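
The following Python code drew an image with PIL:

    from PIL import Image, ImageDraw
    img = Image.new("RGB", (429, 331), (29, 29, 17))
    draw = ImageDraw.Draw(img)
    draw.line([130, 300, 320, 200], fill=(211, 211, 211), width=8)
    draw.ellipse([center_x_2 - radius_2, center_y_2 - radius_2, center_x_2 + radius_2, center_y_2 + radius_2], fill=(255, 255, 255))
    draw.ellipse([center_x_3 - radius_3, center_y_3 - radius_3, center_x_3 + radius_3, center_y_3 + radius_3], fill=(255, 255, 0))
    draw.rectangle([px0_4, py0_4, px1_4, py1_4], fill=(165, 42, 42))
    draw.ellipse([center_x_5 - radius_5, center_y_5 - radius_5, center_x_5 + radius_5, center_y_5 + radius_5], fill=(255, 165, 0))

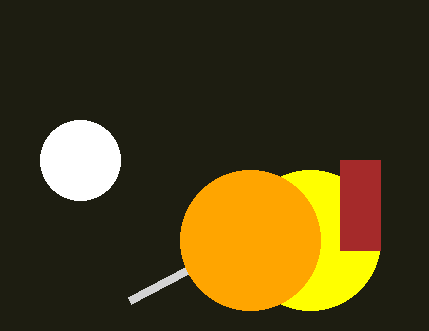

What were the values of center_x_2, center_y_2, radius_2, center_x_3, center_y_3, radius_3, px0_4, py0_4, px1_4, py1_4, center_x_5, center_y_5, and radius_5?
center_x_2 = 80, center_y_2 = 160, radius_2 = 40, center_x_3 = 310, center_y_3 = 240, radius_3 = 70, px0_4 = 340, py0_4 = 160, px1_4 = 380, py1_4 = 250, center_x_5 = 250, center_y_5 = 240, radius_5 = 70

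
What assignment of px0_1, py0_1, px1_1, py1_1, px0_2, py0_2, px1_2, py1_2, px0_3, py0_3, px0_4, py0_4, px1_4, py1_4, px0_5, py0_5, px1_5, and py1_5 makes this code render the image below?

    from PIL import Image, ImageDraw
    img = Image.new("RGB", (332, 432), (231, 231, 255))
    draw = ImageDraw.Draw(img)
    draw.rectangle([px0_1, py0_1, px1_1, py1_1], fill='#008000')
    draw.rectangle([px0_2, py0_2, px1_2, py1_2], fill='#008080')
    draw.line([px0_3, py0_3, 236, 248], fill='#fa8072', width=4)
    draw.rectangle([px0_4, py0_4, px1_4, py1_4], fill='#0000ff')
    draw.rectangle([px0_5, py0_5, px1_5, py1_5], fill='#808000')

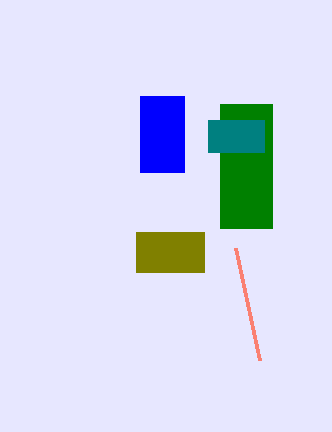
px0_1 = 220; py0_1 = 104; px1_1 = 272; py1_1 = 228; px0_2 = 208; py0_2 = 120; px1_2 = 264; py1_2 = 152; px0_3 = 260; py0_3 = 360; px0_4 = 140; py0_4 = 96; px1_4 = 184; py1_4 = 172; px0_5 = 136; py0_5 = 232; px1_5 = 204; py1_5 = 272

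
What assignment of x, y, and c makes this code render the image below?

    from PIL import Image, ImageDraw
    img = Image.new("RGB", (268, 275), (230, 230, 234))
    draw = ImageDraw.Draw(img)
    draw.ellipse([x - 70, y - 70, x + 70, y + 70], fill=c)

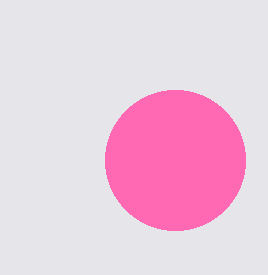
x = 175
y = 160
c = 'hotpink'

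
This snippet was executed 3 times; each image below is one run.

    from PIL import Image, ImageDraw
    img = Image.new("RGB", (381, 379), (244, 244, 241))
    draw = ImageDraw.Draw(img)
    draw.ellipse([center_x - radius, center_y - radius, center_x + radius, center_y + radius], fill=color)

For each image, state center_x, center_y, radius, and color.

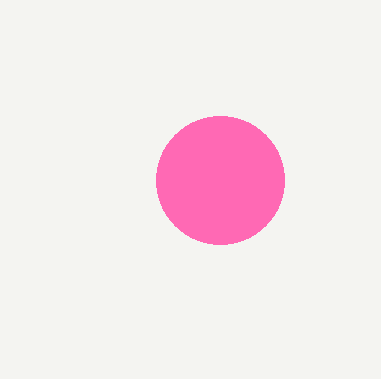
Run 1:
center_x = 220, center_y = 180, radius = 64, color = 'hotpink'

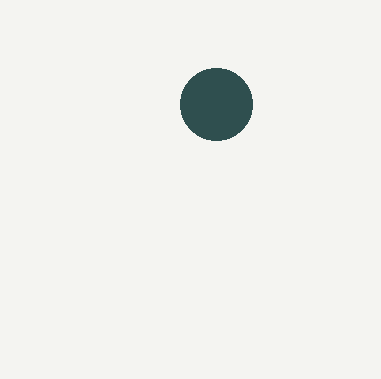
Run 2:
center_x = 216; center_y = 104; radius = 36; color = 'darkslategray'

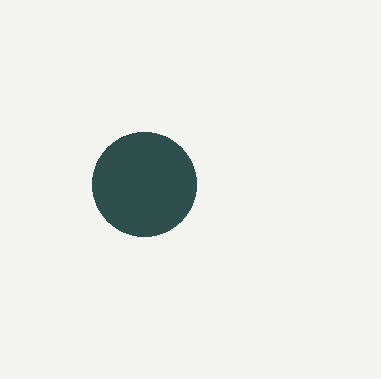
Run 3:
center_x = 144; center_y = 184; radius = 52; color = 'darkslategray'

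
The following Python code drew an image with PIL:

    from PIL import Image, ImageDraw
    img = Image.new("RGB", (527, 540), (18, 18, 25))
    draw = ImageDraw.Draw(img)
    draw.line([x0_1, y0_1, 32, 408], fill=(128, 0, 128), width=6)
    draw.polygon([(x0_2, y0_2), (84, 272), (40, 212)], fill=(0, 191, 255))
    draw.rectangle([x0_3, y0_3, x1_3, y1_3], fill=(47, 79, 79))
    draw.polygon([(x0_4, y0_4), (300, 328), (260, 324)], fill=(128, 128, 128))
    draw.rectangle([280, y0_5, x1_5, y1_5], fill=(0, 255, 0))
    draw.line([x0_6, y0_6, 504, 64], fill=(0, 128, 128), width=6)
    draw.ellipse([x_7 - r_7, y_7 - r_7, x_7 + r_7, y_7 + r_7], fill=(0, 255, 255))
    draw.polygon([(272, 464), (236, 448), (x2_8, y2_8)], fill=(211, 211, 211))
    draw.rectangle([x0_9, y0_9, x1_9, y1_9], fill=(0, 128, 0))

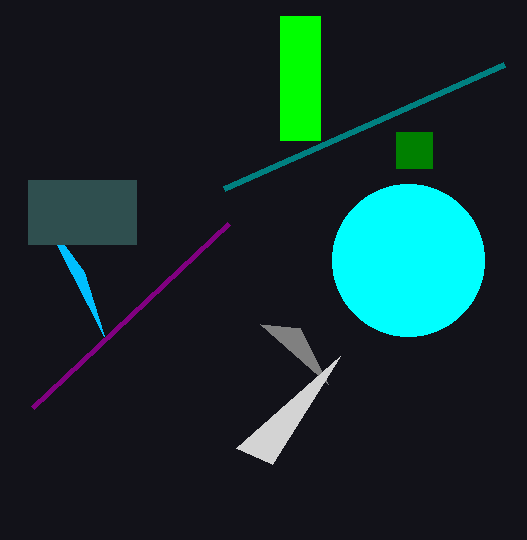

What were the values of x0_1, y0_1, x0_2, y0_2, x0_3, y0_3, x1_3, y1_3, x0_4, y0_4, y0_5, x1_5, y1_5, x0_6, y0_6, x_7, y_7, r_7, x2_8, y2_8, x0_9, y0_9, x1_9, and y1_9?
x0_1 = 228; y0_1 = 224; x0_2 = 104; y0_2 = 336; x0_3 = 28; y0_3 = 180; x1_3 = 136; y1_3 = 244; x0_4 = 328; y0_4 = 384; y0_5 = 16; x1_5 = 320; y1_5 = 140; x0_6 = 224; y0_6 = 188; x_7 = 408; y_7 = 260; r_7 = 76; x2_8 = 340; y2_8 = 356; x0_9 = 396; y0_9 = 132; x1_9 = 432; y1_9 = 168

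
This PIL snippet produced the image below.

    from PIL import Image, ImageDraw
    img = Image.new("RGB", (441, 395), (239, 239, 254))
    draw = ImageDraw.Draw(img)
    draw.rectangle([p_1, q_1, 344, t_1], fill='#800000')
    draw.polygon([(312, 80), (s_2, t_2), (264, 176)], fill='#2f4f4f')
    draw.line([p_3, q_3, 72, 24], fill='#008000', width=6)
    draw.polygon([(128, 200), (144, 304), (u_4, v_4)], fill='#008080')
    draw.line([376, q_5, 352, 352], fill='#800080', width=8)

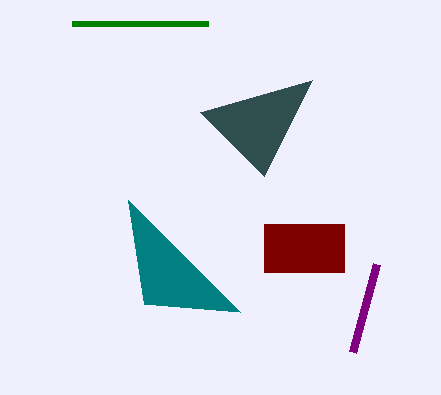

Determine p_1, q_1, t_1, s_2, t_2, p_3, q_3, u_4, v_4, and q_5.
p_1 = 264, q_1 = 224, t_1 = 272, s_2 = 200, t_2 = 112, p_3 = 208, q_3 = 24, u_4 = 240, v_4 = 312, q_5 = 264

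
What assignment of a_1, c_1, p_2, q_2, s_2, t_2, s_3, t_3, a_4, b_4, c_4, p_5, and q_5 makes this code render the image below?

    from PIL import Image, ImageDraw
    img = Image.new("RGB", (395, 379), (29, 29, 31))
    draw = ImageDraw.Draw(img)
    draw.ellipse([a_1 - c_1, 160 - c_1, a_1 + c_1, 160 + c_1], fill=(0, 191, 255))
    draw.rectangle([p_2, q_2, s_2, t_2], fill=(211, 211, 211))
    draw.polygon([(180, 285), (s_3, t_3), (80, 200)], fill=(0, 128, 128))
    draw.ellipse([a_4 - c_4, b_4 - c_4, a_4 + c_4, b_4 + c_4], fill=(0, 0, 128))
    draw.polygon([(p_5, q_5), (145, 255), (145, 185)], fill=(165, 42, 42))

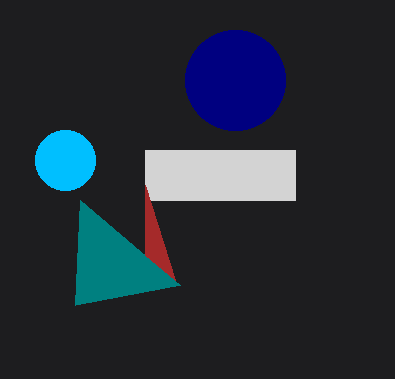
a_1 = 65, c_1 = 30, p_2 = 145, q_2 = 150, s_2 = 295, t_2 = 200, s_3 = 75, t_3 = 305, a_4 = 235, b_4 = 80, c_4 = 50, p_5 = 175, q_5 = 280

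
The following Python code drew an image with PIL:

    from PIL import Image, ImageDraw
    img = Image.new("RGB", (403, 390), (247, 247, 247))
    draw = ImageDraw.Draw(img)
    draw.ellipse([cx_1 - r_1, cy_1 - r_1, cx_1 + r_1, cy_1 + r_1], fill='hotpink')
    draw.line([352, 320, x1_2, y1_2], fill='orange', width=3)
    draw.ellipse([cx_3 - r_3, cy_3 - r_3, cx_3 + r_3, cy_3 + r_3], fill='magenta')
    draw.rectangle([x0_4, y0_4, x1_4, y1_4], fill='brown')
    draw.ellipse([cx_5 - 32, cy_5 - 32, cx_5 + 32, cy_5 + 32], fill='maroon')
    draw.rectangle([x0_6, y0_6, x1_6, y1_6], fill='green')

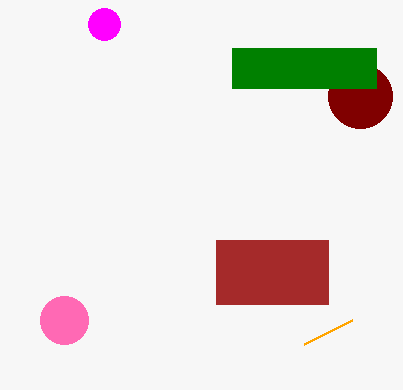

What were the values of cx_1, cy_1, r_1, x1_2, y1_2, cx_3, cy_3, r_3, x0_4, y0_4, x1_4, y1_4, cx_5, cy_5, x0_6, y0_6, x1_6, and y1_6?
cx_1 = 64; cy_1 = 320; r_1 = 24; x1_2 = 304; y1_2 = 344; cx_3 = 104; cy_3 = 24; r_3 = 16; x0_4 = 216; y0_4 = 240; x1_4 = 328; y1_4 = 304; cx_5 = 360; cy_5 = 96; x0_6 = 232; y0_6 = 48; x1_6 = 376; y1_6 = 88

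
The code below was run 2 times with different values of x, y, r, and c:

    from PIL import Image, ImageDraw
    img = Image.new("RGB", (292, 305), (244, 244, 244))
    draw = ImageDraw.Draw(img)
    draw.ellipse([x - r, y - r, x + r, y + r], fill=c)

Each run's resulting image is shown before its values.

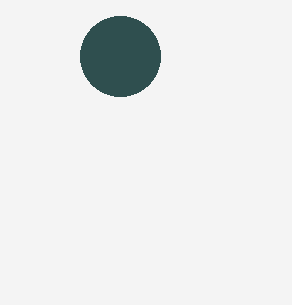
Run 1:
x = 120
y = 56
r = 40
c = 'darkslategray'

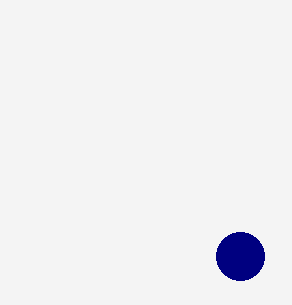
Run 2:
x = 240
y = 256
r = 24
c = 'navy'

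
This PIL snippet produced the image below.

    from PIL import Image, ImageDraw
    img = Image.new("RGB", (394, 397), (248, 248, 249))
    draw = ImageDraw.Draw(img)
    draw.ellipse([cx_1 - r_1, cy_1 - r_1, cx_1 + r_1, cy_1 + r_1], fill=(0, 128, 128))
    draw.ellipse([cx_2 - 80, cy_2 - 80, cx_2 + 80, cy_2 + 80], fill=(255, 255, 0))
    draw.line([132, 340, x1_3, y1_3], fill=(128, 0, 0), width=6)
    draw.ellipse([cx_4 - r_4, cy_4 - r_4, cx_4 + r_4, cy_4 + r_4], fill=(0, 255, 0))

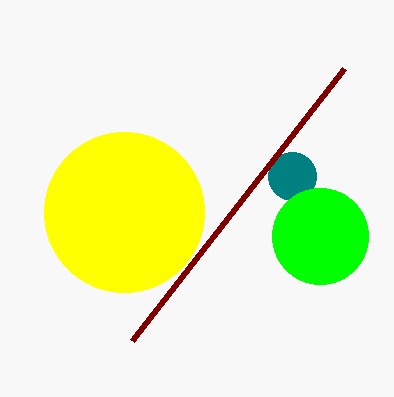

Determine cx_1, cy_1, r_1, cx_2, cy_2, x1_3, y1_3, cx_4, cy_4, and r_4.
cx_1 = 292
cy_1 = 176
r_1 = 24
cx_2 = 124
cy_2 = 212
x1_3 = 344
y1_3 = 68
cx_4 = 320
cy_4 = 236
r_4 = 48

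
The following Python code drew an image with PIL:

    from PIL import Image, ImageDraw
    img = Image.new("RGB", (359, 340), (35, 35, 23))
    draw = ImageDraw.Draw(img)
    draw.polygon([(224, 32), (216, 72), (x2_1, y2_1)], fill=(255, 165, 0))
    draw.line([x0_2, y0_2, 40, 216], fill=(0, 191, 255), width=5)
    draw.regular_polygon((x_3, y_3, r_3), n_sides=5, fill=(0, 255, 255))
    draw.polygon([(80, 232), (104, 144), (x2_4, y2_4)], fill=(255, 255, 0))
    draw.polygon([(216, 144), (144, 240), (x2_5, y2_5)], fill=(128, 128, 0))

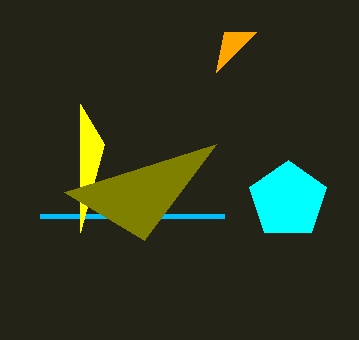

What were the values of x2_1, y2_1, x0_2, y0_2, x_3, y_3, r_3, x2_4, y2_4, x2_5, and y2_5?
x2_1 = 256
y2_1 = 32
x0_2 = 224
y0_2 = 216
x_3 = 288
y_3 = 200
r_3 = 40
x2_4 = 80
y2_4 = 104
x2_5 = 64
y2_5 = 192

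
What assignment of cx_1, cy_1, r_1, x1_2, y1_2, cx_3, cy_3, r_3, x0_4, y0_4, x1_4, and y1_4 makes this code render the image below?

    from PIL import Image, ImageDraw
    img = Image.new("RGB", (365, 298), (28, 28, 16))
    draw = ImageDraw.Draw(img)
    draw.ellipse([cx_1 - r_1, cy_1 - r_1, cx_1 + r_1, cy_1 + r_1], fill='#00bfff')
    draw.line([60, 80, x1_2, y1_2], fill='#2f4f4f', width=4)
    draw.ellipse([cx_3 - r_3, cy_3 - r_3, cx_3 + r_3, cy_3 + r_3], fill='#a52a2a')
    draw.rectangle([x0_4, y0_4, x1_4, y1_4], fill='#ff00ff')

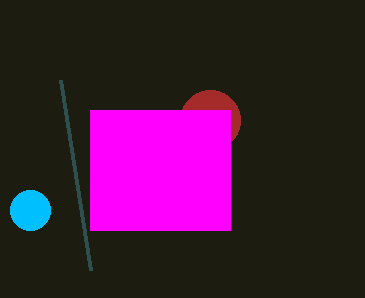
cx_1 = 30
cy_1 = 210
r_1 = 20
x1_2 = 90
y1_2 = 270
cx_3 = 210
cy_3 = 120
r_3 = 30
x0_4 = 90
y0_4 = 110
x1_4 = 230
y1_4 = 230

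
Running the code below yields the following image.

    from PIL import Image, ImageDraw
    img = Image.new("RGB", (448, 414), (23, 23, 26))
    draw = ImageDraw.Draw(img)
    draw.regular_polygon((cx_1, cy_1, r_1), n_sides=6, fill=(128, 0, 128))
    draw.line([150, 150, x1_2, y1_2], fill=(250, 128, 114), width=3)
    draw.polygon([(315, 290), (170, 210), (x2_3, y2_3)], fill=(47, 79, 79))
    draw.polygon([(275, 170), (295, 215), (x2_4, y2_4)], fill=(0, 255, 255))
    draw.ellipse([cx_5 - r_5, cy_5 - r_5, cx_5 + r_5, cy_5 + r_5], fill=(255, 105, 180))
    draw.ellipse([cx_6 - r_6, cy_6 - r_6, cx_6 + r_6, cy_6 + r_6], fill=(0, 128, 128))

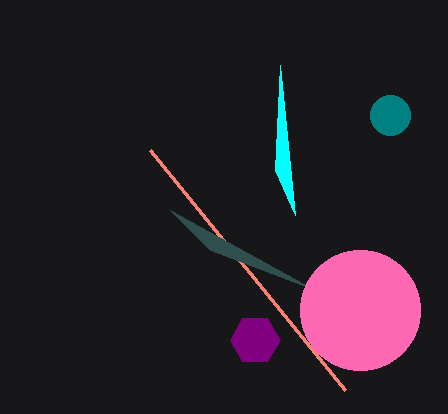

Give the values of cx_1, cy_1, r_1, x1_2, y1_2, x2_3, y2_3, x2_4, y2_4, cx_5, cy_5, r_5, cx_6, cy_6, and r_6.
cx_1 = 255
cy_1 = 340
r_1 = 25
x1_2 = 345
y1_2 = 390
x2_3 = 210
y2_3 = 250
x2_4 = 280
y2_4 = 65
cx_5 = 360
cy_5 = 310
r_5 = 60
cx_6 = 390
cy_6 = 115
r_6 = 20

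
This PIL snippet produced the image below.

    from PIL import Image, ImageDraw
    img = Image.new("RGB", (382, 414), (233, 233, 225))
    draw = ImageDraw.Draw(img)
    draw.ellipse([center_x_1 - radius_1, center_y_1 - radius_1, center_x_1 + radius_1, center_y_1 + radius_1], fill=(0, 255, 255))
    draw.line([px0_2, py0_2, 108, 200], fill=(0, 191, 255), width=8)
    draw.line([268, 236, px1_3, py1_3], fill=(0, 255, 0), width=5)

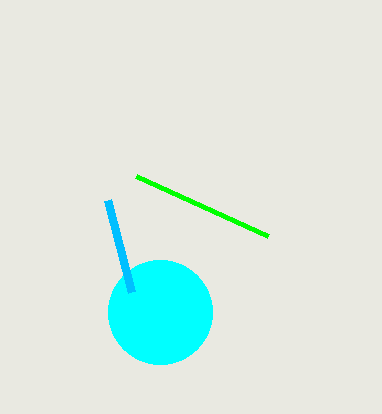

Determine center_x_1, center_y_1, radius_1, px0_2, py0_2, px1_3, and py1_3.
center_x_1 = 160
center_y_1 = 312
radius_1 = 52
px0_2 = 132
py0_2 = 292
px1_3 = 136
py1_3 = 176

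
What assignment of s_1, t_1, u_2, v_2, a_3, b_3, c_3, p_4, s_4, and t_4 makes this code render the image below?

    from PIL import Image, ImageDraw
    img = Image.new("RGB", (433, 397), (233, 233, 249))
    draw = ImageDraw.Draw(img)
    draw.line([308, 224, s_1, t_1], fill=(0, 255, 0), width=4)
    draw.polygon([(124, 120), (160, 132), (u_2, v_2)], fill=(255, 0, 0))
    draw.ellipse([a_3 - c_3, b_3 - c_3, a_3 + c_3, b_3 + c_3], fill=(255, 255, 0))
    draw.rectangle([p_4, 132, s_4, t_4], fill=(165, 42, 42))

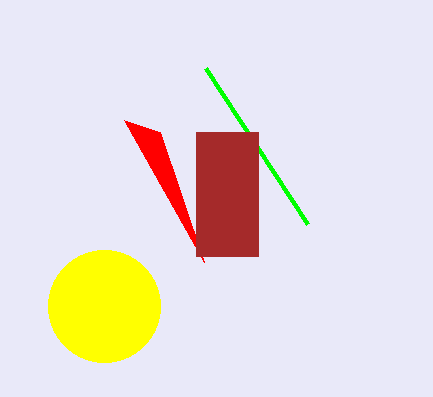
s_1 = 206; t_1 = 68; u_2 = 204; v_2 = 262; a_3 = 104; b_3 = 306; c_3 = 56; p_4 = 196; s_4 = 258; t_4 = 256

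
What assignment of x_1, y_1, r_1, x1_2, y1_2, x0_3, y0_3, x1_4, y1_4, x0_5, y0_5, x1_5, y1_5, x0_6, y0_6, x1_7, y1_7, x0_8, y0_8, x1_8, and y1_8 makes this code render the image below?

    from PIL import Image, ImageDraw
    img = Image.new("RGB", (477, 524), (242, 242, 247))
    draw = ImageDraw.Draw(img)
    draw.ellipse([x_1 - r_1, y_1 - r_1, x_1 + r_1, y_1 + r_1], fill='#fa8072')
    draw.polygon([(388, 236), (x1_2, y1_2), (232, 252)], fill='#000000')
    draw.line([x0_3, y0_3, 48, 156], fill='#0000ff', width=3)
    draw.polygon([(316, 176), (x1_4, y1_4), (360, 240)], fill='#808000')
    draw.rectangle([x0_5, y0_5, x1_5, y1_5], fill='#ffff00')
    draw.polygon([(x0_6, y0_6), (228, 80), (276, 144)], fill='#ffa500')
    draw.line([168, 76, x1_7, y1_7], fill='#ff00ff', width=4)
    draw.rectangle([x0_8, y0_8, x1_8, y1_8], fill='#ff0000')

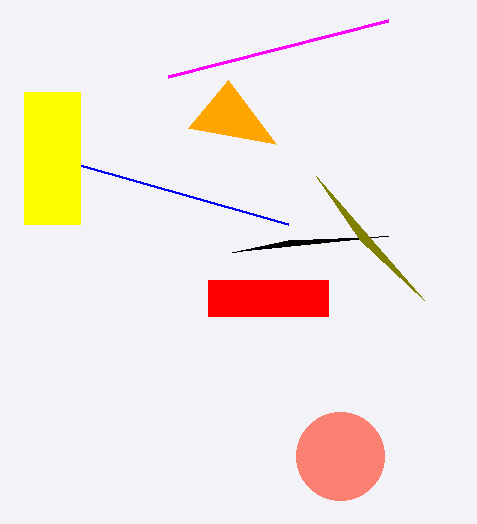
x_1 = 340; y_1 = 456; r_1 = 44; x1_2 = 288; y1_2 = 240; x0_3 = 288; y0_3 = 224; x1_4 = 424; y1_4 = 300; x0_5 = 24; y0_5 = 92; x1_5 = 80; y1_5 = 224; x0_6 = 188; y0_6 = 128; x1_7 = 388; y1_7 = 20; x0_8 = 208; y0_8 = 280; x1_8 = 328; y1_8 = 316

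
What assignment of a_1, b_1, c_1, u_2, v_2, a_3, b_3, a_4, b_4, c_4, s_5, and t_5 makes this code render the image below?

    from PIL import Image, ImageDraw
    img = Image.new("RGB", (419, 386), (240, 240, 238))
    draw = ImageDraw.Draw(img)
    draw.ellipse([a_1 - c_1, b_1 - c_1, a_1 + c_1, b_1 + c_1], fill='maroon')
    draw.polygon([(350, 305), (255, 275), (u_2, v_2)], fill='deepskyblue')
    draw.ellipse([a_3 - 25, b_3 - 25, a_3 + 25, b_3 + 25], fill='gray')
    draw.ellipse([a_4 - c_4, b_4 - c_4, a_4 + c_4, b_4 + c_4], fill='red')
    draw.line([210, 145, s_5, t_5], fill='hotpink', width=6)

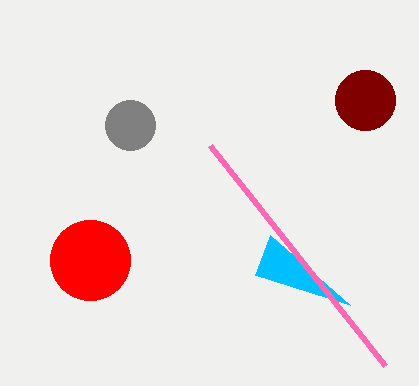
a_1 = 365
b_1 = 100
c_1 = 30
u_2 = 270
v_2 = 235
a_3 = 130
b_3 = 125
a_4 = 90
b_4 = 260
c_4 = 40
s_5 = 385
t_5 = 365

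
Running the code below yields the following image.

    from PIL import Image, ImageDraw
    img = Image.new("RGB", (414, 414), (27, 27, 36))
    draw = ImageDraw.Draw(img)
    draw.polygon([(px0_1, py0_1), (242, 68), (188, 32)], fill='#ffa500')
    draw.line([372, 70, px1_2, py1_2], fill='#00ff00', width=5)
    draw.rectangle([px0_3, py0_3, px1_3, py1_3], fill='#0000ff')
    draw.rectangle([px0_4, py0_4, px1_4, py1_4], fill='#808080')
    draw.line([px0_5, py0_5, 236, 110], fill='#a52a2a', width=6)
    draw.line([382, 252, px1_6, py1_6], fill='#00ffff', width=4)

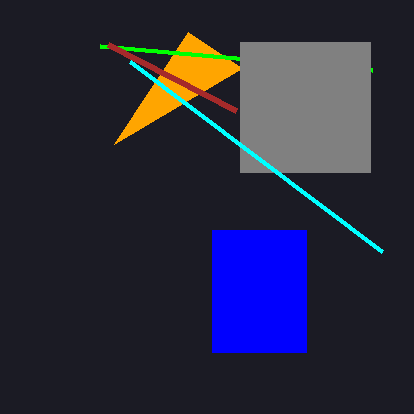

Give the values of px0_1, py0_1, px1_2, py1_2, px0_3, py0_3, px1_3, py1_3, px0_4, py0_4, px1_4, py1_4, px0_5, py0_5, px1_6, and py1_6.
px0_1 = 114
py0_1 = 144
px1_2 = 100
py1_2 = 46
px0_3 = 212
py0_3 = 230
px1_3 = 306
py1_3 = 352
px0_4 = 240
py0_4 = 42
px1_4 = 370
py1_4 = 172
px0_5 = 108
py0_5 = 44
px1_6 = 130
py1_6 = 62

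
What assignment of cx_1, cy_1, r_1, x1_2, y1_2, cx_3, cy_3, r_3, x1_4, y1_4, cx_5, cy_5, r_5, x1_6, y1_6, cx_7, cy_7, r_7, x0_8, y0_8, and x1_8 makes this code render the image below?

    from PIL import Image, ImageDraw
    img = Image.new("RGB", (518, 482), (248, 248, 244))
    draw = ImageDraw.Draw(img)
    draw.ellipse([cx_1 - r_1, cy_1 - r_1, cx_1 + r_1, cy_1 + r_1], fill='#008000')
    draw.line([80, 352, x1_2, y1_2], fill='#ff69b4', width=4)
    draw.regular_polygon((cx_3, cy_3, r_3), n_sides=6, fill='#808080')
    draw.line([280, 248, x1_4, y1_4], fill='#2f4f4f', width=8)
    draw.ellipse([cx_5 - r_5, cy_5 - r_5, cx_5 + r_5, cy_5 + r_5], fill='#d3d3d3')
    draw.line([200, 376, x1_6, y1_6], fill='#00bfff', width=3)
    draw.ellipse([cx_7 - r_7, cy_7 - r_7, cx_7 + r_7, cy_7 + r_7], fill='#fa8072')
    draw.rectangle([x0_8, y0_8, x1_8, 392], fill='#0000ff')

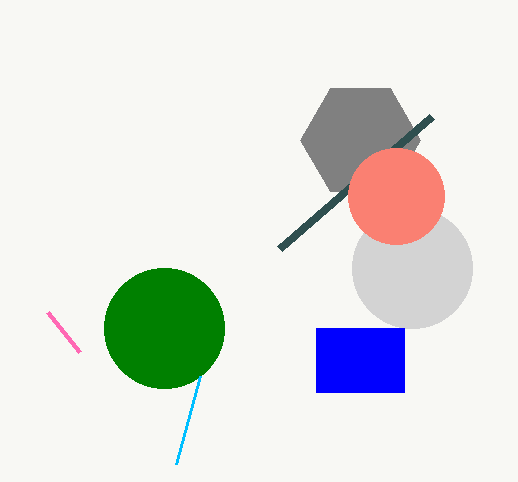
cx_1 = 164
cy_1 = 328
r_1 = 60
x1_2 = 48
y1_2 = 312
cx_3 = 360
cy_3 = 140
r_3 = 60
x1_4 = 432
y1_4 = 116
cx_5 = 412
cy_5 = 268
r_5 = 60
x1_6 = 176
y1_6 = 464
cx_7 = 396
cy_7 = 196
r_7 = 48
x0_8 = 316
y0_8 = 328
x1_8 = 404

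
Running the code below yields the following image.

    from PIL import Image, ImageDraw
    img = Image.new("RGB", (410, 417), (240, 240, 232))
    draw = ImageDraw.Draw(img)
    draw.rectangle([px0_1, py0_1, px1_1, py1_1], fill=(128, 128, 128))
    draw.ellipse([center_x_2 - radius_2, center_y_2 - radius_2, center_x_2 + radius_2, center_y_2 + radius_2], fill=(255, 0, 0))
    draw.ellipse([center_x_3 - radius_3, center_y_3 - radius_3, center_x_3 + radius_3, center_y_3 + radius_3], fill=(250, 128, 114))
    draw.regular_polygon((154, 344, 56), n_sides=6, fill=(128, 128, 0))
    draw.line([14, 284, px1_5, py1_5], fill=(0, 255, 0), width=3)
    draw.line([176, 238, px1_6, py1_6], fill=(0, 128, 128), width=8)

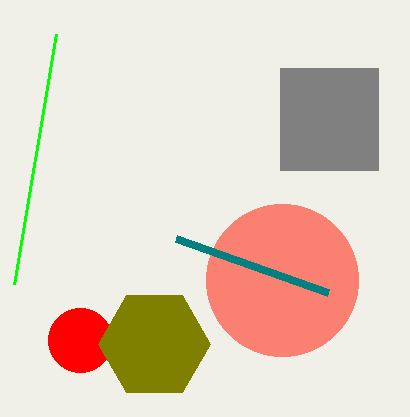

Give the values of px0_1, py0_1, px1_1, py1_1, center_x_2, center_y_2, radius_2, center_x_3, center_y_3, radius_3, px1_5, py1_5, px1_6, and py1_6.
px0_1 = 280; py0_1 = 68; px1_1 = 378; py1_1 = 170; center_x_2 = 80; center_y_2 = 340; radius_2 = 32; center_x_3 = 282; center_y_3 = 280; radius_3 = 76; px1_5 = 56; py1_5 = 34; px1_6 = 328; py1_6 = 292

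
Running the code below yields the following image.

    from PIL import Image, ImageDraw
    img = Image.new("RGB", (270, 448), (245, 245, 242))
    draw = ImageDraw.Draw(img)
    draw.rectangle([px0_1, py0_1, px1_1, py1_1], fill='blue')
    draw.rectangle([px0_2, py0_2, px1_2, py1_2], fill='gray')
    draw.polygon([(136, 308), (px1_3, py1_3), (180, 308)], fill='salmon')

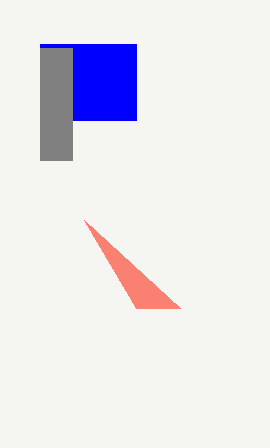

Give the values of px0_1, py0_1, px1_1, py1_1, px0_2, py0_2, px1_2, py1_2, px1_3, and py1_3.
px0_1 = 40
py0_1 = 44
px1_1 = 136
py1_1 = 120
px0_2 = 40
py0_2 = 48
px1_2 = 72
py1_2 = 160
px1_3 = 84
py1_3 = 220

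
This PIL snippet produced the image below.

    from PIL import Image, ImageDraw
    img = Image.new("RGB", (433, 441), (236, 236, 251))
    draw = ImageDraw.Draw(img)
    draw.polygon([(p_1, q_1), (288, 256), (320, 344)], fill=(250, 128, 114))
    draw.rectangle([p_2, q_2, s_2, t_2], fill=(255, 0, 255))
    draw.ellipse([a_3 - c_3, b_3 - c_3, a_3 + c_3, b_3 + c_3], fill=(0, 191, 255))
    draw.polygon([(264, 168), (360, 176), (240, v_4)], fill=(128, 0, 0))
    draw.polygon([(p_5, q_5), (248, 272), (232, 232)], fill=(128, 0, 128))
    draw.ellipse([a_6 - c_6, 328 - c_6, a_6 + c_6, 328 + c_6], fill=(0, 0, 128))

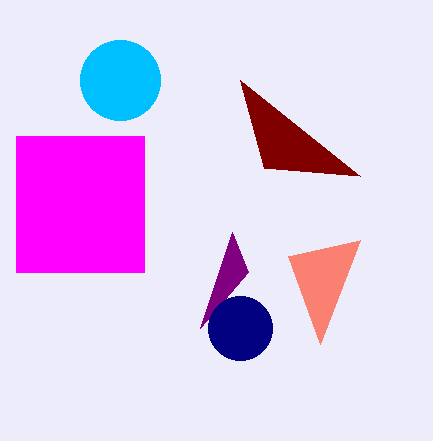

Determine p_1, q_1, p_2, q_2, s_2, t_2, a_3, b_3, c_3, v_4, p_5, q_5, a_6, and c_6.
p_1 = 360, q_1 = 240, p_2 = 16, q_2 = 136, s_2 = 144, t_2 = 272, a_3 = 120, b_3 = 80, c_3 = 40, v_4 = 80, p_5 = 200, q_5 = 328, a_6 = 240, c_6 = 32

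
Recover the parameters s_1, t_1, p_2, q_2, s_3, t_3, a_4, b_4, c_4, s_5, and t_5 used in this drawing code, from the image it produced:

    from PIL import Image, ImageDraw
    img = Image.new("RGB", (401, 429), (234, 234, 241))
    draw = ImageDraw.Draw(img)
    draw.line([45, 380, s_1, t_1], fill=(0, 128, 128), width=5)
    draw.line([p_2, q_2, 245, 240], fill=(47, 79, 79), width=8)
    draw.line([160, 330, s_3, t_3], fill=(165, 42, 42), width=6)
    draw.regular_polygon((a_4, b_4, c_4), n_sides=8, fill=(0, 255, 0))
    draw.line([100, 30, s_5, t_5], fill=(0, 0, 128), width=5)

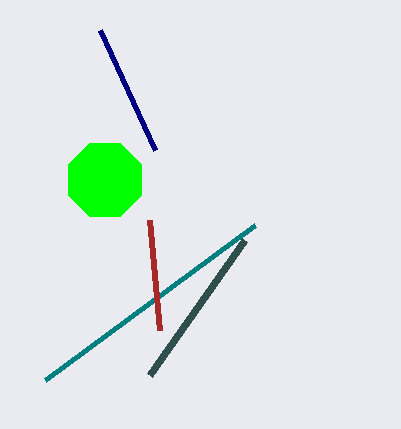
s_1 = 255; t_1 = 225; p_2 = 150; q_2 = 375; s_3 = 150; t_3 = 220; a_4 = 105; b_4 = 180; c_4 = 40; s_5 = 155; t_5 = 150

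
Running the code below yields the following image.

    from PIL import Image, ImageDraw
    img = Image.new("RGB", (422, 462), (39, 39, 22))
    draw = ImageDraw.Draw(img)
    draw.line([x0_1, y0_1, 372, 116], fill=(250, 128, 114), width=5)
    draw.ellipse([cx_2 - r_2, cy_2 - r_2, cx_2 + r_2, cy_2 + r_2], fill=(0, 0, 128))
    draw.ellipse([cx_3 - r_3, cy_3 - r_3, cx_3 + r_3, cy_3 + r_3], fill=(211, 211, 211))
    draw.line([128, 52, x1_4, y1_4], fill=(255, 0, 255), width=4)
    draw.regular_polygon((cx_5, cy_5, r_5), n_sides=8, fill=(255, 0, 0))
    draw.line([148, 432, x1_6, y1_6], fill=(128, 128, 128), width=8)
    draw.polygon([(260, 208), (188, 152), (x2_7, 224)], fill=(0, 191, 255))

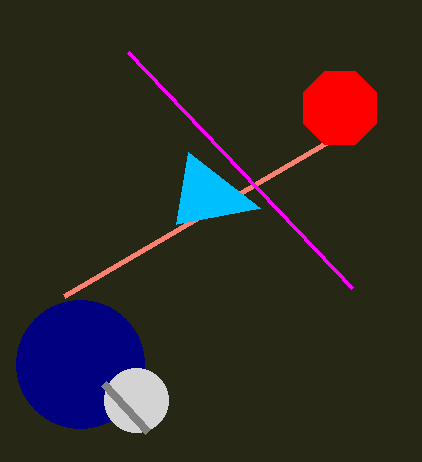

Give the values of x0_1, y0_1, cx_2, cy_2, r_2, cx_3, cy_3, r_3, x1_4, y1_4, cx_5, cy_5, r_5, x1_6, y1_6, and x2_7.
x0_1 = 64; y0_1 = 296; cx_2 = 80; cy_2 = 364; r_2 = 64; cx_3 = 136; cy_3 = 400; r_3 = 32; x1_4 = 352; y1_4 = 288; cx_5 = 340; cy_5 = 108; r_5 = 40; x1_6 = 104; y1_6 = 384; x2_7 = 176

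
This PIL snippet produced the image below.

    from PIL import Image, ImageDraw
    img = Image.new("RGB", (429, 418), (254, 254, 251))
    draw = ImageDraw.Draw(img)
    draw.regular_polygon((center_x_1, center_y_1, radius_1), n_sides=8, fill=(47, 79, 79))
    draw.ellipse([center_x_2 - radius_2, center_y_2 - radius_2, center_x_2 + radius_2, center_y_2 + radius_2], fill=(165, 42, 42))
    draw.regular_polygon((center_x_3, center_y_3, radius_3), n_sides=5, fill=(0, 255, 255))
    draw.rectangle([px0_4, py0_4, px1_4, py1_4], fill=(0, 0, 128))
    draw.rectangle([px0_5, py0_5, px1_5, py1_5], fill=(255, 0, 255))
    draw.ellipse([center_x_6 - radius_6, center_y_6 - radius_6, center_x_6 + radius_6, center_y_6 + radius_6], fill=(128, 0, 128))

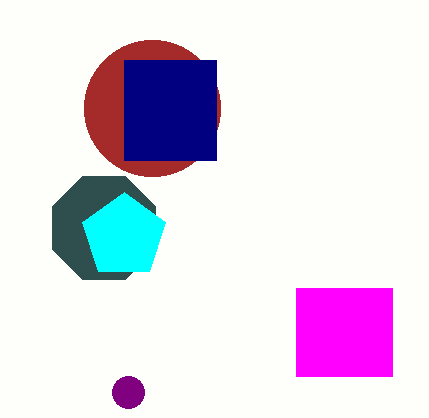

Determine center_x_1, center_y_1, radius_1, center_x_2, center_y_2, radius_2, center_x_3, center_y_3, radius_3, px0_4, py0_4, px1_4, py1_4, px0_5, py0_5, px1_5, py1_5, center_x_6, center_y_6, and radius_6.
center_x_1 = 104; center_y_1 = 228; radius_1 = 56; center_x_2 = 152; center_y_2 = 108; radius_2 = 68; center_x_3 = 124; center_y_3 = 236; radius_3 = 44; px0_4 = 124; py0_4 = 60; px1_4 = 216; py1_4 = 160; px0_5 = 296; py0_5 = 288; px1_5 = 392; py1_5 = 376; center_x_6 = 128; center_y_6 = 392; radius_6 = 16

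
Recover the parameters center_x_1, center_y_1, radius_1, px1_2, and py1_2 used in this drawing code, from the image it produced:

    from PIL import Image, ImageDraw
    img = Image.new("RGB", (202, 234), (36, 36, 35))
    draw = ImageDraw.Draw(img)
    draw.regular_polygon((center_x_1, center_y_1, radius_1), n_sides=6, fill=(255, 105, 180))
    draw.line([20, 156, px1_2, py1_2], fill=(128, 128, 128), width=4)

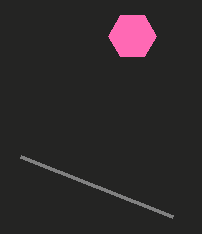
center_x_1 = 132; center_y_1 = 36; radius_1 = 24; px1_2 = 172; py1_2 = 216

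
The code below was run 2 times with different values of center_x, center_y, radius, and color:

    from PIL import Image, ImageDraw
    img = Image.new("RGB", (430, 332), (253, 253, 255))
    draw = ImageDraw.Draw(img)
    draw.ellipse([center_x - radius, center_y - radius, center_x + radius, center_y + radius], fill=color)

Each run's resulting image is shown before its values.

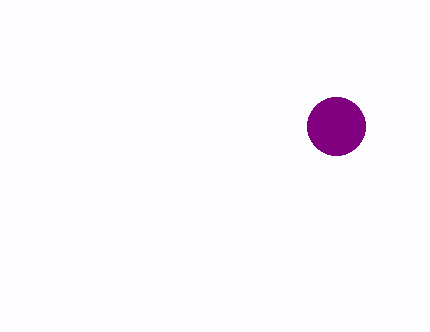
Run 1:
center_x = 336, center_y = 126, radius = 29, color = 'purple'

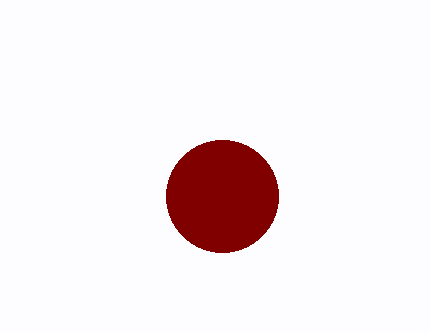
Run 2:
center_x = 222
center_y = 196
radius = 56
color = 'maroon'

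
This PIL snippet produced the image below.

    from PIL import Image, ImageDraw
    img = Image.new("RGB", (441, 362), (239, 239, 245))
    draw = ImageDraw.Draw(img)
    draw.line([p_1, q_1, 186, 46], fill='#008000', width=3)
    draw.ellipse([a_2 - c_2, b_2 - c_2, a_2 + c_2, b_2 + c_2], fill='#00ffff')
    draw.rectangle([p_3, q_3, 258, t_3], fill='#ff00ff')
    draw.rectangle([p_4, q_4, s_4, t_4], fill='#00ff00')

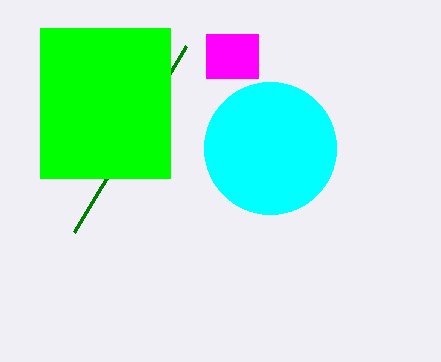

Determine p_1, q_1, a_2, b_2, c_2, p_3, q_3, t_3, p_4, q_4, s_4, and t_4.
p_1 = 74, q_1 = 232, a_2 = 270, b_2 = 148, c_2 = 66, p_3 = 206, q_3 = 34, t_3 = 78, p_4 = 40, q_4 = 28, s_4 = 170, t_4 = 178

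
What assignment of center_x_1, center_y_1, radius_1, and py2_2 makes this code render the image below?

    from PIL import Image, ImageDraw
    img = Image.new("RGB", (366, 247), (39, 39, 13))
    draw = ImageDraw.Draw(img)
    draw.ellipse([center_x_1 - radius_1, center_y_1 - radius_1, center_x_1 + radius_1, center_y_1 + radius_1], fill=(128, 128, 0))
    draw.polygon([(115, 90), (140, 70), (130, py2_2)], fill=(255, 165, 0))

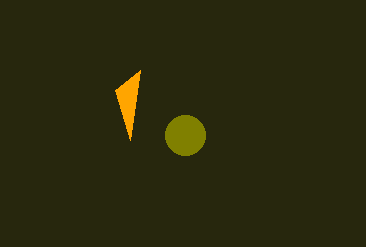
center_x_1 = 185; center_y_1 = 135; radius_1 = 20; py2_2 = 140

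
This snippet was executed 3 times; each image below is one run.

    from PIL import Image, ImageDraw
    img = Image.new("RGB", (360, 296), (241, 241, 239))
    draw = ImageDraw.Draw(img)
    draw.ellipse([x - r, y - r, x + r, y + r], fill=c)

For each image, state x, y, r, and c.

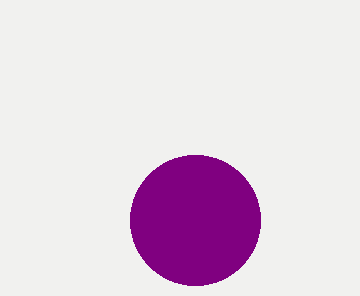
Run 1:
x = 195
y = 220
r = 65
c = 'purple'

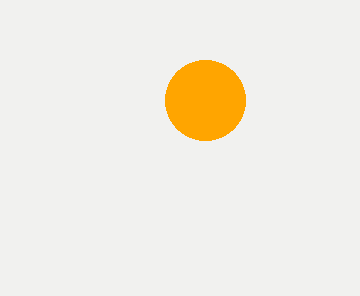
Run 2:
x = 205; y = 100; r = 40; c = 'orange'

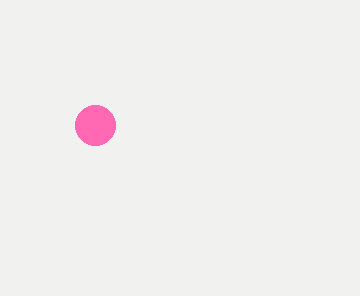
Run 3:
x = 95, y = 125, r = 20, c = 'hotpink'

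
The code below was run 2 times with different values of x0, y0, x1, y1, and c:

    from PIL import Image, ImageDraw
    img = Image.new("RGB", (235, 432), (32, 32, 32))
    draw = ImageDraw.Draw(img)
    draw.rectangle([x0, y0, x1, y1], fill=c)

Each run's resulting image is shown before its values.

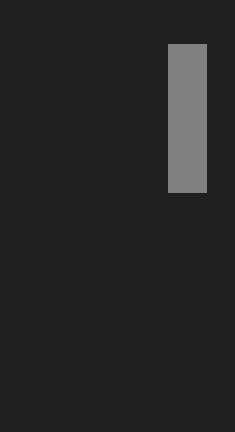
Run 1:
x0 = 168, y0 = 44, x1 = 206, y1 = 192, c = 'gray'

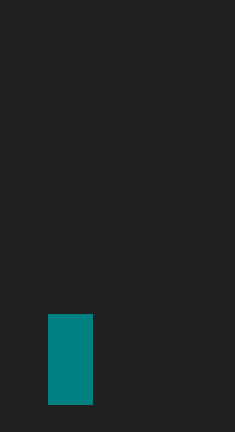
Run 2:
x0 = 48; y0 = 314; x1 = 92; y1 = 404; c = 'teal'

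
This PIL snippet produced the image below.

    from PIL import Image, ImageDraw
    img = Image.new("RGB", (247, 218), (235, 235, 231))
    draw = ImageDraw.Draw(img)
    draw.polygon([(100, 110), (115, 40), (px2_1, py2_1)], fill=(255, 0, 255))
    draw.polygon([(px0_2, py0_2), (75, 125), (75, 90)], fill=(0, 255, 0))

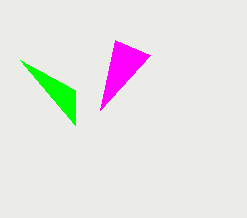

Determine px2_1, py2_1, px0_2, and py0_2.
px2_1 = 150
py2_1 = 55
px0_2 = 20
py0_2 = 60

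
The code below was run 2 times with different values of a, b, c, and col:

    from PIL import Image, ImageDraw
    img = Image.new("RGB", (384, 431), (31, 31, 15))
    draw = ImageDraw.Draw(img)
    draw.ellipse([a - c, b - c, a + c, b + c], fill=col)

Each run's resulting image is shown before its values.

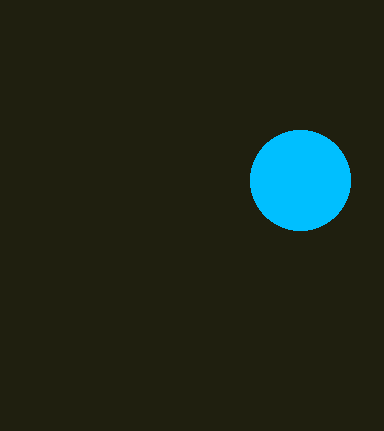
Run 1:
a = 300
b = 180
c = 50
col = 'deepskyblue'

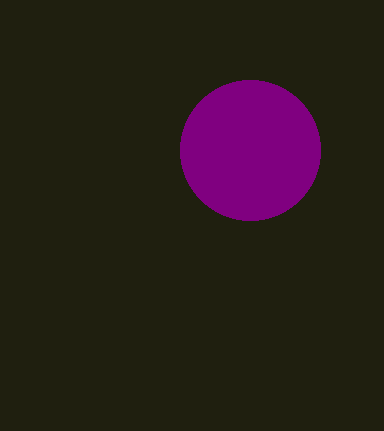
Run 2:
a = 250
b = 150
c = 70
col = 'purple'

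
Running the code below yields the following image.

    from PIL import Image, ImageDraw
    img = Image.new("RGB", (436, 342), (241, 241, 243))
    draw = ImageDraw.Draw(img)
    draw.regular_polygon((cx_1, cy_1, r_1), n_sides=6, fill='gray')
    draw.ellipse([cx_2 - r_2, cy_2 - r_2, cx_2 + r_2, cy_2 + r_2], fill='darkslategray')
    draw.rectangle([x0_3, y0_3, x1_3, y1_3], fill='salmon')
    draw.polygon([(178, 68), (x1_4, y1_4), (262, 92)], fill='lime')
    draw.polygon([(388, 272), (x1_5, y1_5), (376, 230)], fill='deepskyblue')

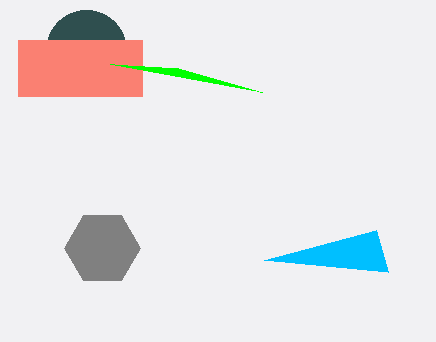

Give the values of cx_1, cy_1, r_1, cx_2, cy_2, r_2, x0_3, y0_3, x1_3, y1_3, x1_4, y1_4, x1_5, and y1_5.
cx_1 = 102, cy_1 = 248, r_1 = 38, cx_2 = 86, cy_2 = 50, r_2 = 40, x0_3 = 18, y0_3 = 40, x1_3 = 142, y1_3 = 96, x1_4 = 110, y1_4 = 64, x1_5 = 264, y1_5 = 260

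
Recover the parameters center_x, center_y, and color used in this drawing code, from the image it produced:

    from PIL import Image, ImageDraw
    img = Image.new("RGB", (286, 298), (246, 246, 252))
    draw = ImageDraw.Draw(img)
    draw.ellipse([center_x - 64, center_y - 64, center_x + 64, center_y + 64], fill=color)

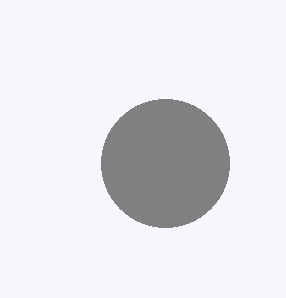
center_x = 165, center_y = 163, color = 'gray'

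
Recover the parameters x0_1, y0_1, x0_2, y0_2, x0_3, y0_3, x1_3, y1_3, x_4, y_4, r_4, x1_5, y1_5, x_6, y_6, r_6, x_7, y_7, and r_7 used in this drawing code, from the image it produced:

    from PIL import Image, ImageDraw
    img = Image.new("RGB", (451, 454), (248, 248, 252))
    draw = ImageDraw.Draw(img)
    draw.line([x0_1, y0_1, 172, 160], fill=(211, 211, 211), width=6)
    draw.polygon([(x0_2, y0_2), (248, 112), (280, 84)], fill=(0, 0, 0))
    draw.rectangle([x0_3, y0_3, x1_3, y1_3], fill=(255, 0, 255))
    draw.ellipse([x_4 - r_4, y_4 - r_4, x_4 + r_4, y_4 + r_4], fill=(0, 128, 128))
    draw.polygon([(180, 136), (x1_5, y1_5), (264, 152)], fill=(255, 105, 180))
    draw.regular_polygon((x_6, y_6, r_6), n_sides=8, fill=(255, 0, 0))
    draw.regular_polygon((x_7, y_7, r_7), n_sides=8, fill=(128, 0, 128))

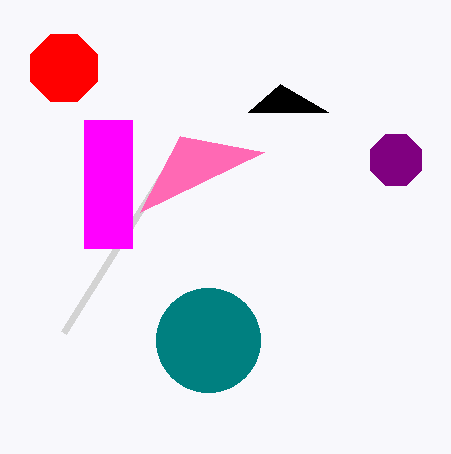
x0_1 = 64; y0_1 = 332; x0_2 = 328; y0_2 = 112; x0_3 = 84; y0_3 = 120; x1_3 = 132; y1_3 = 248; x_4 = 208; y_4 = 340; r_4 = 52; x1_5 = 140; y1_5 = 212; x_6 = 64; y_6 = 68; r_6 = 36; x_7 = 396; y_7 = 160; r_7 = 28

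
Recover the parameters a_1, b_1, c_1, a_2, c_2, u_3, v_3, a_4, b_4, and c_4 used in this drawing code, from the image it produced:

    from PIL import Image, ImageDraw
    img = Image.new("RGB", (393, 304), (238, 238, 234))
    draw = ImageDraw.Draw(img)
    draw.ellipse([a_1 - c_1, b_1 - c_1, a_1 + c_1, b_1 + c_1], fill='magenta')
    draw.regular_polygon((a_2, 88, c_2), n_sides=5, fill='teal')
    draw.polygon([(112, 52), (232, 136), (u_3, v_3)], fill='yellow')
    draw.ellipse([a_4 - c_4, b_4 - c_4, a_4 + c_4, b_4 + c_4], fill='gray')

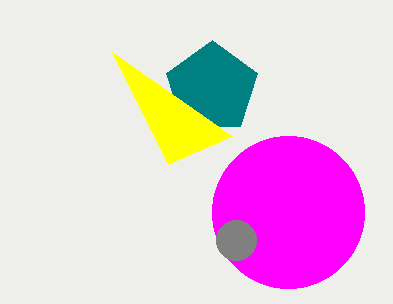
a_1 = 288; b_1 = 212; c_1 = 76; a_2 = 212; c_2 = 48; u_3 = 168; v_3 = 164; a_4 = 236; b_4 = 240; c_4 = 20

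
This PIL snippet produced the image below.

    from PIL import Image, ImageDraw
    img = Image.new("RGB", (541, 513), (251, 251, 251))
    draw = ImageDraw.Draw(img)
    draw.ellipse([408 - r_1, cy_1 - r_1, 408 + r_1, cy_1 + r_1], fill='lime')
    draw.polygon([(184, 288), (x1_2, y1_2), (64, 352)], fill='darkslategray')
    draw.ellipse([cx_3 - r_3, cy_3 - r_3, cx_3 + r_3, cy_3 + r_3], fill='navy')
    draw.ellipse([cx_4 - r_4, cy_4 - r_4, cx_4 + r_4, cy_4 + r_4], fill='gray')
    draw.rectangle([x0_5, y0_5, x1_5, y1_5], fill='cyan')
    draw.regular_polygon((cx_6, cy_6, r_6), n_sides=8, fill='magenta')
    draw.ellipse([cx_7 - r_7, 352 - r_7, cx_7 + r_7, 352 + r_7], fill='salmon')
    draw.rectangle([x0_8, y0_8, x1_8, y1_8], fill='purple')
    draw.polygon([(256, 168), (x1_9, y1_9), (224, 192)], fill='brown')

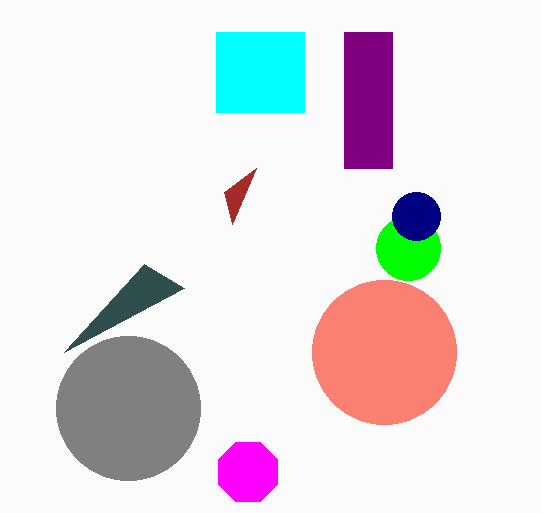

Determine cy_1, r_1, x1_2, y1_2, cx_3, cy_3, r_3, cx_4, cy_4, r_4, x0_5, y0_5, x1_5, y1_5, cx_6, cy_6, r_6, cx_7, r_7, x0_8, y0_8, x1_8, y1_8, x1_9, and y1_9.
cy_1 = 248, r_1 = 32, x1_2 = 144, y1_2 = 264, cx_3 = 416, cy_3 = 216, r_3 = 24, cx_4 = 128, cy_4 = 408, r_4 = 72, x0_5 = 216, y0_5 = 32, x1_5 = 304, y1_5 = 112, cx_6 = 248, cy_6 = 472, r_6 = 32, cx_7 = 384, r_7 = 72, x0_8 = 344, y0_8 = 32, x1_8 = 392, y1_8 = 168, x1_9 = 232, y1_9 = 224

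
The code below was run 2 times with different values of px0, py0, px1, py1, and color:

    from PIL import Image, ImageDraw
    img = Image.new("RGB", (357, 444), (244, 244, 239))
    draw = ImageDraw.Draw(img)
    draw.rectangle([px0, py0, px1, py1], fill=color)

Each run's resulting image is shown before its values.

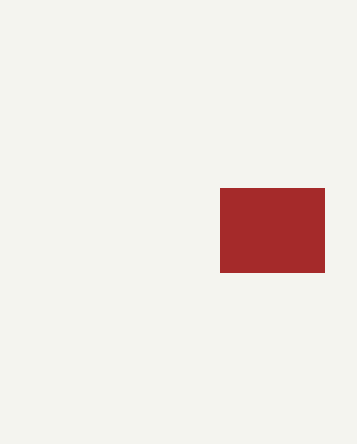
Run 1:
px0 = 220
py0 = 188
px1 = 324
py1 = 272
color = 'brown'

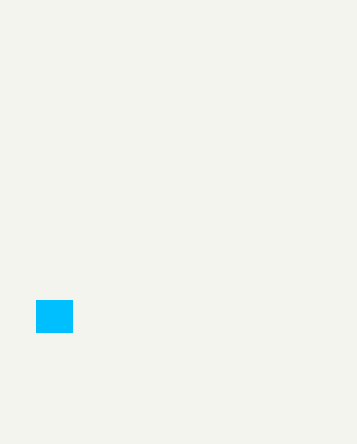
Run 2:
px0 = 36; py0 = 300; px1 = 72; py1 = 332; color = 'deepskyblue'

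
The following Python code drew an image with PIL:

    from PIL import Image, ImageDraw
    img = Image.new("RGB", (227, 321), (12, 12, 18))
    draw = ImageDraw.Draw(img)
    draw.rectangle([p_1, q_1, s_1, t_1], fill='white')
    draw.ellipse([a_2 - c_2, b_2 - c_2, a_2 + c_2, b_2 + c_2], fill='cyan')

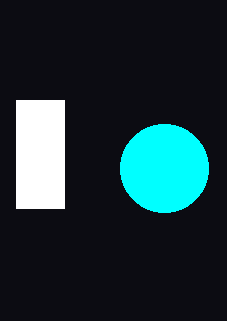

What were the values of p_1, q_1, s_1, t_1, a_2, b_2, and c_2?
p_1 = 16
q_1 = 100
s_1 = 64
t_1 = 208
a_2 = 164
b_2 = 168
c_2 = 44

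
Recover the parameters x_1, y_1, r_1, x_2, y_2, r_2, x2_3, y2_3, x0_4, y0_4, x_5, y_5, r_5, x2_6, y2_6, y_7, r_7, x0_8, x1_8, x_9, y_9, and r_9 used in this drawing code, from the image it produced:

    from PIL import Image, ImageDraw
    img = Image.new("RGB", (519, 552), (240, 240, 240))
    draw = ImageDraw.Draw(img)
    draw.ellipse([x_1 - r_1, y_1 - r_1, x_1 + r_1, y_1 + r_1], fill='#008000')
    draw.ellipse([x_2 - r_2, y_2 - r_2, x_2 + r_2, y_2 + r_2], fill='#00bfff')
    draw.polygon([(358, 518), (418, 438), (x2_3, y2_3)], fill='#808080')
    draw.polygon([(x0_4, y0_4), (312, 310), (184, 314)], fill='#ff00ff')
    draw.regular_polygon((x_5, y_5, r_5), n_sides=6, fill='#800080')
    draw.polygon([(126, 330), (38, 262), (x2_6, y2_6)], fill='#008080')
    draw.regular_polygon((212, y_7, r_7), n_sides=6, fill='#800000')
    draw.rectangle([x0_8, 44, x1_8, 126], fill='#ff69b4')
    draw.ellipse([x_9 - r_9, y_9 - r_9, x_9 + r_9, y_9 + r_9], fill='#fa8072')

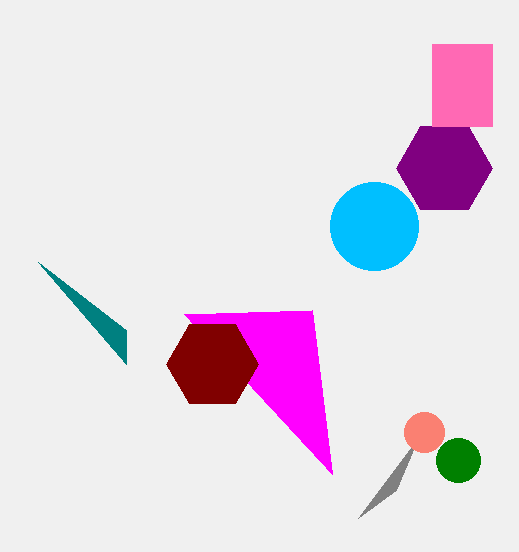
x_1 = 458, y_1 = 460, r_1 = 22, x_2 = 374, y_2 = 226, r_2 = 44, x2_3 = 396, y2_3 = 490, x0_4 = 332, y0_4 = 474, x_5 = 444, y_5 = 168, r_5 = 48, x2_6 = 126, y2_6 = 364, y_7 = 364, r_7 = 46, x0_8 = 432, x1_8 = 492, x_9 = 424, y_9 = 432, r_9 = 20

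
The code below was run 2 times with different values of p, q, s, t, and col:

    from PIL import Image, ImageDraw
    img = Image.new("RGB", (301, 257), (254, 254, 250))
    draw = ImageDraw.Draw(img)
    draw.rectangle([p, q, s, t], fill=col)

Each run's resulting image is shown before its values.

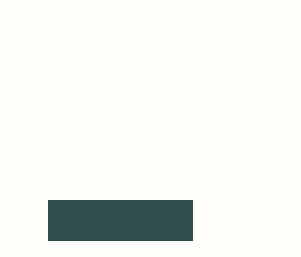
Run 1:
p = 48; q = 200; s = 192; t = 240; col = 'darkslategray'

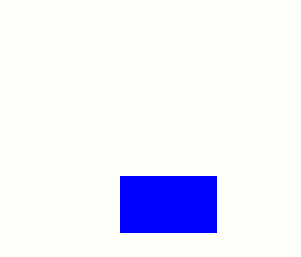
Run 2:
p = 120; q = 176; s = 216; t = 232; col = 'blue'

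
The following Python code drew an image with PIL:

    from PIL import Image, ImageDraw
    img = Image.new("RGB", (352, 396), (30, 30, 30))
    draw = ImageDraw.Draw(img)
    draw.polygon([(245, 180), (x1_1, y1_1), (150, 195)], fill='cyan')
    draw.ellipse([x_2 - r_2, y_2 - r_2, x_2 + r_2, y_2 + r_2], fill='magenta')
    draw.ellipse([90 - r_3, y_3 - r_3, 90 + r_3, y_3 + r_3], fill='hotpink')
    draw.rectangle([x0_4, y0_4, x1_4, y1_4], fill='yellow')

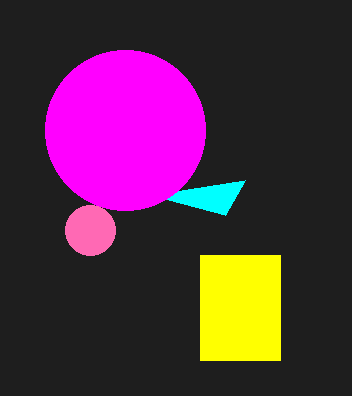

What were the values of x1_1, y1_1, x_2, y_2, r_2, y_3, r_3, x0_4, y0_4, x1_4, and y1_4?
x1_1 = 225
y1_1 = 215
x_2 = 125
y_2 = 130
r_2 = 80
y_3 = 230
r_3 = 25
x0_4 = 200
y0_4 = 255
x1_4 = 280
y1_4 = 360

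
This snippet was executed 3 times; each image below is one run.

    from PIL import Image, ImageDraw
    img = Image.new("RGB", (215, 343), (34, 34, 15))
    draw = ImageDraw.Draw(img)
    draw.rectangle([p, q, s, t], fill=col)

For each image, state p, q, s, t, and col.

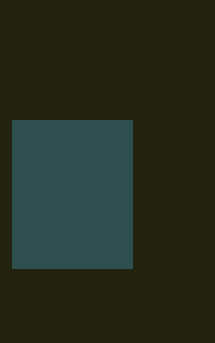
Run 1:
p = 12
q = 120
s = 132
t = 268
col = 'darkslategray'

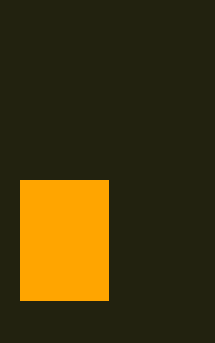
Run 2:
p = 20; q = 180; s = 108; t = 300; col = 'orange'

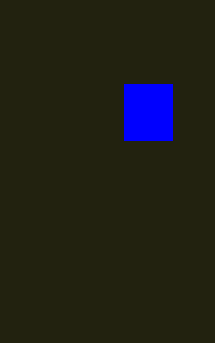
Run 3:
p = 124
q = 84
s = 172
t = 140
col = 'blue'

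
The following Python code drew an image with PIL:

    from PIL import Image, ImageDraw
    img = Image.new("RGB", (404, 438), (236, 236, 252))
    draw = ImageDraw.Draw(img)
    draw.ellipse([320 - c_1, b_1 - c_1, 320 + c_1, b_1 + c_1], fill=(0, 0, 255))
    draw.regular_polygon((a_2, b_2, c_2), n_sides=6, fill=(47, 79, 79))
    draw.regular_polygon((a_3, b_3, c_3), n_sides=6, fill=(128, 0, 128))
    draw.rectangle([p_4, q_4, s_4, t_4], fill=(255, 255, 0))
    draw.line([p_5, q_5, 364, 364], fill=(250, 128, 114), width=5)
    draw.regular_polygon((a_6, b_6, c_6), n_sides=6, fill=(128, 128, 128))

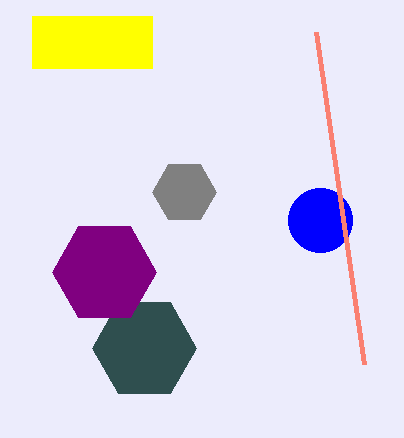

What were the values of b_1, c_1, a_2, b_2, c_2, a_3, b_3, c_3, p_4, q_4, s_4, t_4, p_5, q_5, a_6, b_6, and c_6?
b_1 = 220
c_1 = 32
a_2 = 144
b_2 = 348
c_2 = 52
a_3 = 104
b_3 = 272
c_3 = 52
p_4 = 32
q_4 = 16
s_4 = 152
t_4 = 68
p_5 = 316
q_5 = 32
a_6 = 184
b_6 = 192
c_6 = 32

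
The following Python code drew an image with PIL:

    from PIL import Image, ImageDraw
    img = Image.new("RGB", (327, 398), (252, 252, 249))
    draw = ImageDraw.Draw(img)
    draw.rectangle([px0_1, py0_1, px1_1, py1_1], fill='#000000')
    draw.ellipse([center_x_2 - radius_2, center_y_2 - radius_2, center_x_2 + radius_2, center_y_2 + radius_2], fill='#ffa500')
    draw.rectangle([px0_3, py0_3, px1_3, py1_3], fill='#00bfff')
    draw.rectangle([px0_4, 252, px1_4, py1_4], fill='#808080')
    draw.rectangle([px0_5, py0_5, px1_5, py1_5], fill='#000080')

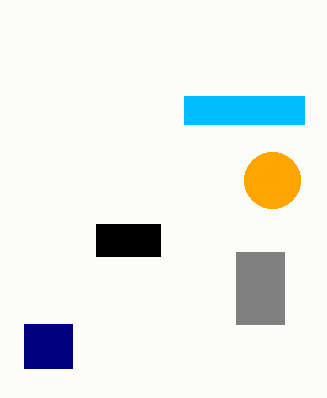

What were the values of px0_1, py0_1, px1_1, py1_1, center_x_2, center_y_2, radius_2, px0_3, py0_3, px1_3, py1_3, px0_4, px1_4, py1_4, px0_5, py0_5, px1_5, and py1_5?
px0_1 = 96; py0_1 = 224; px1_1 = 160; py1_1 = 256; center_x_2 = 272; center_y_2 = 180; radius_2 = 28; px0_3 = 184; py0_3 = 96; px1_3 = 304; py1_3 = 124; px0_4 = 236; px1_4 = 284; py1_4 = 324; px0_5 = 24; py0_5 = 324; px1_5 = 72; py1_5 = 368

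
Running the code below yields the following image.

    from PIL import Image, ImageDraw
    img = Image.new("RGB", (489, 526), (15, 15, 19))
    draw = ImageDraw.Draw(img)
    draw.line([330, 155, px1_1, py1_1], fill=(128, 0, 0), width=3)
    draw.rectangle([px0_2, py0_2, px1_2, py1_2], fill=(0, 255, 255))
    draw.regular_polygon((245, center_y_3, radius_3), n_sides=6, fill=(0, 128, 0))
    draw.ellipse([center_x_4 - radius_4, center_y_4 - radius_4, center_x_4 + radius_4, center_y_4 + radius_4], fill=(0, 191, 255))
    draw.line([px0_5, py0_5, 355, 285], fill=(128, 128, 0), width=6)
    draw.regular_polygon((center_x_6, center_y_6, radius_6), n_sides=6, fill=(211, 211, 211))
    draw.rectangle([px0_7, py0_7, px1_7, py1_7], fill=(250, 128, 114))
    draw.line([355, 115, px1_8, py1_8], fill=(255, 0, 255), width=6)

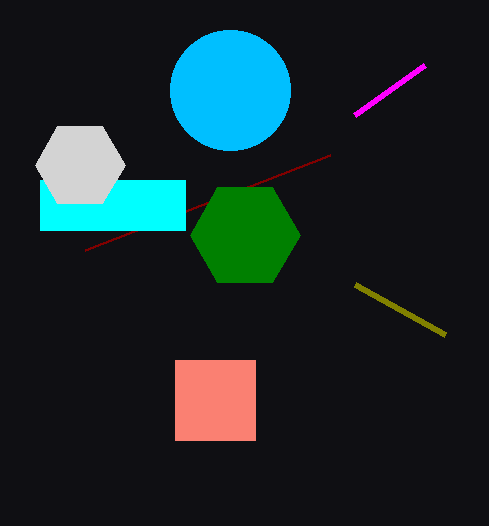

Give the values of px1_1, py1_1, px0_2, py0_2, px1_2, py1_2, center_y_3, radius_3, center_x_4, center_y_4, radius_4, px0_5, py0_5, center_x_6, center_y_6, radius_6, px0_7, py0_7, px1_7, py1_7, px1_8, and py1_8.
px1_1 = 85, py1_1 = 250, px0_2 = 40, py0_2 = 180, px1_2 = 185, py1_2 = 230, center_y_3 = 235, radius_3 = 55, center_x_4 = 230, center_y_4 = 90, radius_4 = 60, px0_5 = 445, py0_5 = 335, center_x_6 = 80, center_y_6 = 165, radius_6 = 45, px0_7 = 175, py0_7 = 360, px1_7 = 255, py1_7 = 440, px1_8 = 425, py1_8 = 65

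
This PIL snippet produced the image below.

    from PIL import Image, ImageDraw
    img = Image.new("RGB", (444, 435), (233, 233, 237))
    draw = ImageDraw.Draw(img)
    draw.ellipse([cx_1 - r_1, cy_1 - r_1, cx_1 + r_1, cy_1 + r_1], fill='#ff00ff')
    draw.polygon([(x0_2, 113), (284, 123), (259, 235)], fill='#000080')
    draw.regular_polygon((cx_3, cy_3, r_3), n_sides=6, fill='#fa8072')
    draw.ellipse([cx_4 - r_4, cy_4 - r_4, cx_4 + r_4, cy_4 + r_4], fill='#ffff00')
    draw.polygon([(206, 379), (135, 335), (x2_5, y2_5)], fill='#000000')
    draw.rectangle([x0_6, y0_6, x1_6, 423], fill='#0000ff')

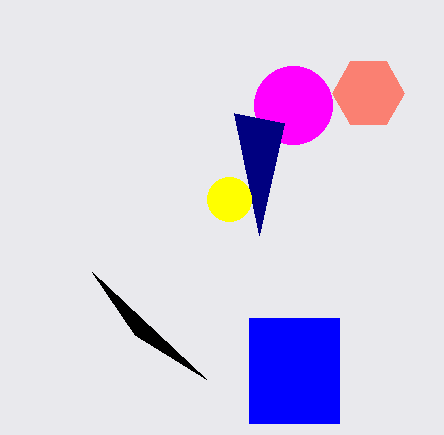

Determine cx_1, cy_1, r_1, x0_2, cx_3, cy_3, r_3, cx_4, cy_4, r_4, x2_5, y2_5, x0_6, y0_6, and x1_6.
cx_1 = 293, cy_1 = 105, r_1 = 39, x0_2 = 234, cx_3 = 368, cy_3 = 93, r_3 = 36, cx_4 = 229, cy_4 = 199, r_4 = 22, x2_5 = 92, y2_5 = 272, x0_6 = 249, y0_6 = 318, x1_6 = 339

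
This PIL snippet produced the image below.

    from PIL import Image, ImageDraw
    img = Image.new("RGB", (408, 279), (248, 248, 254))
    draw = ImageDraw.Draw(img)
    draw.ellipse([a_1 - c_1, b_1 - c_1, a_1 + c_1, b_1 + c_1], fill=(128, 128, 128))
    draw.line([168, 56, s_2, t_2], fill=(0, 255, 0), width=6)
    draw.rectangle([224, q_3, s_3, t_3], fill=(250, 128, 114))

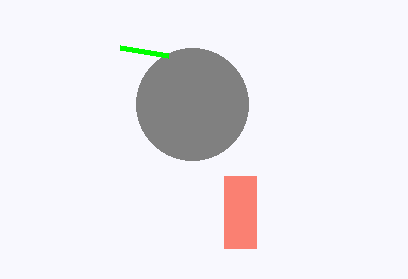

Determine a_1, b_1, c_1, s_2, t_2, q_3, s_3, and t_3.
a_1 = 192
b_1 = 104
c_1 = 56
s_2 = 120
t_2 = 48
q_3 = 176
s_3 = 256
t_3 = 248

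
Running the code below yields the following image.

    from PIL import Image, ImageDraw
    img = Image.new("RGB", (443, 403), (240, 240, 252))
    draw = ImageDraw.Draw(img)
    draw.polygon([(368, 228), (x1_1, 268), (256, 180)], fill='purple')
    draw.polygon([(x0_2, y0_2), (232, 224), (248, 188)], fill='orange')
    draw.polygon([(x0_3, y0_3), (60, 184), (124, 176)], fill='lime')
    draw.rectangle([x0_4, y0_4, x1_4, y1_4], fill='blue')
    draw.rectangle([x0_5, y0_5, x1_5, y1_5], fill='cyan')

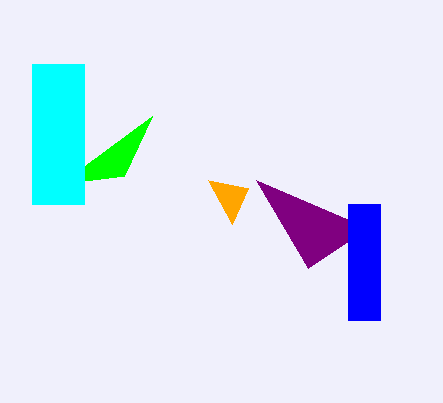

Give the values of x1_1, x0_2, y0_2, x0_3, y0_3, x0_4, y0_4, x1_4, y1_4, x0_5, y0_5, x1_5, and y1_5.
x1_1 = 308
x0_2 = 208
y0_2 = 180
x0_3 = 152
y0_3 = 116
x0_4 = 348
y0_4 = 204
x1_4 = 380
y1_4 = 320
x0_5 = 32
y0_5 = 64
x1_5 = 84
y1_5 = 204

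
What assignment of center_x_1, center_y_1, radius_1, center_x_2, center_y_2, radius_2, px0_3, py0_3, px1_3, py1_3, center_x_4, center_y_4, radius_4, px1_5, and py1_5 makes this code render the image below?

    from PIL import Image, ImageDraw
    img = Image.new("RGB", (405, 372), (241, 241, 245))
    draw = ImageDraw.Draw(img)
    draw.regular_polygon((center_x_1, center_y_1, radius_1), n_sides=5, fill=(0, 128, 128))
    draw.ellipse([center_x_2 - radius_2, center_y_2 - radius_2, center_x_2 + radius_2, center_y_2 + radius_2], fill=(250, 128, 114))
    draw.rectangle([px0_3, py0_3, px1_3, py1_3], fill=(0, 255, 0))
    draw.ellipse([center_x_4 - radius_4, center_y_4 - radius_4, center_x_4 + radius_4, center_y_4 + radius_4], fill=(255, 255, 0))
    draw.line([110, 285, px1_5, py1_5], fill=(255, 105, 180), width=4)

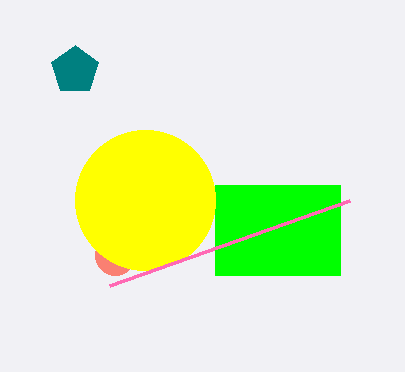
center_x_1 = 75, center_y_1 = 70, radius_1 = 25, center_x_2 = 115, center_y_2 = 255, radius_2 = 20, px0_3 = 215, py0_3 = 185, px1_3 = 340, py1_3 = 275, center_x_4 = 145, center_y_4 = 200, radius_4 = 70, px1_5 = 350, py1_5 = 200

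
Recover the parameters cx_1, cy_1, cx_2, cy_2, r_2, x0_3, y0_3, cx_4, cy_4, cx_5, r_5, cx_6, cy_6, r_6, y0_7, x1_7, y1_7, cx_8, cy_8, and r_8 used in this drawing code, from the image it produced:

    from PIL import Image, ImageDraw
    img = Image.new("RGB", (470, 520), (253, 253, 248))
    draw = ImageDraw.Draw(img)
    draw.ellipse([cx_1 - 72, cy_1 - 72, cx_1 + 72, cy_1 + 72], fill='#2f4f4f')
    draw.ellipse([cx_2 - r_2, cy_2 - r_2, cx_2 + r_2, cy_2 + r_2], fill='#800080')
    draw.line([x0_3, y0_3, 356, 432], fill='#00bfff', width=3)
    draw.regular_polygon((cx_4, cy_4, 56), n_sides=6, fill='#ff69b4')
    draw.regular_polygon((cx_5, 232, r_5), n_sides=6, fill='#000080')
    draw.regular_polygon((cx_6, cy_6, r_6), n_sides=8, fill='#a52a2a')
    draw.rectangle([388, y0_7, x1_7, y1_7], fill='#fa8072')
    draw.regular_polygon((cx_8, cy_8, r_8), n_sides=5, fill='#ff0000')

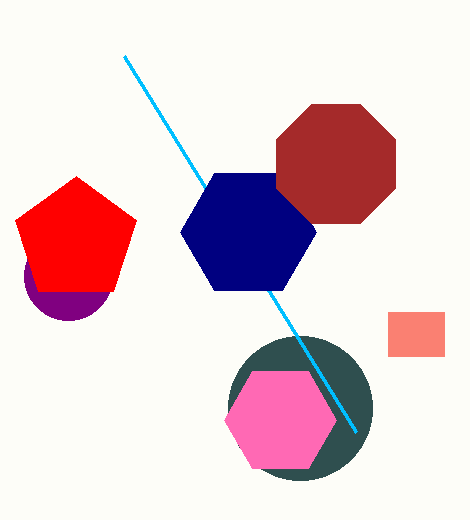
cx_1 = 300
cy_1 = 408
cx_2 = 68
cy_2 = 276
r_2 = 44
x0_3 = 124
y0_3 = 56
cx_4 = 280
cy_4 = 420
cx_5 = 248
r_5 = 68
cx_6 = 336
cy_6 = 164
r_6 = 64
y0_7 = 312
x1_7 = 444
y1_7 = 356
cx_8 = 76
cy_8 = 240
r_8 = 64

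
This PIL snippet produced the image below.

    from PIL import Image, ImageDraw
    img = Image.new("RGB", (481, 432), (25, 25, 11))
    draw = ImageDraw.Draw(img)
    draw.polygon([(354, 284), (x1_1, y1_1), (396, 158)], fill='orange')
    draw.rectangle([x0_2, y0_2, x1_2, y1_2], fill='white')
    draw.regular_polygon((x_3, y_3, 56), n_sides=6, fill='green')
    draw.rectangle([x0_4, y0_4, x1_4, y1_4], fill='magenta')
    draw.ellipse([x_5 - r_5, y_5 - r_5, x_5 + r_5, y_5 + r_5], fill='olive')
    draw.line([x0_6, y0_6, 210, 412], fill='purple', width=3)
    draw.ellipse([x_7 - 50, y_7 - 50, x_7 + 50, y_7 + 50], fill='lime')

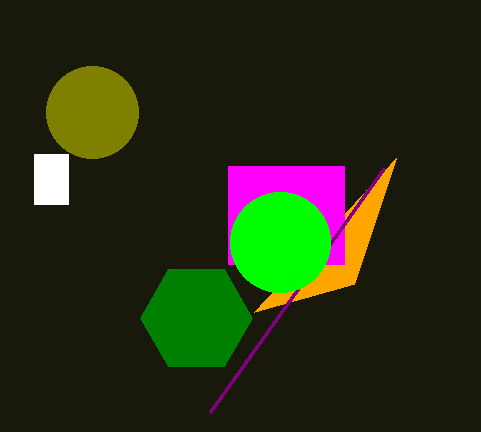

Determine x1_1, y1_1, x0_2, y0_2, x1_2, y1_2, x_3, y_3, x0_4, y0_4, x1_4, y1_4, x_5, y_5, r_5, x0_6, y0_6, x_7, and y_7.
x1_1 = 254, y1_1 = 312, x0_2 = 34, y0_2 = 154, x1_2 = 68, y1_2 = 204, x_3 = 196, y_3 = 318, x0_4 = 228, y0_4 = 166, x1_4 = 344, y1_4 = 264, x_5 = 92, y_5 = 112, r_5 = 46, x0_6 = 384, y0_6 = 168, x_7 = 280, y_7 = 242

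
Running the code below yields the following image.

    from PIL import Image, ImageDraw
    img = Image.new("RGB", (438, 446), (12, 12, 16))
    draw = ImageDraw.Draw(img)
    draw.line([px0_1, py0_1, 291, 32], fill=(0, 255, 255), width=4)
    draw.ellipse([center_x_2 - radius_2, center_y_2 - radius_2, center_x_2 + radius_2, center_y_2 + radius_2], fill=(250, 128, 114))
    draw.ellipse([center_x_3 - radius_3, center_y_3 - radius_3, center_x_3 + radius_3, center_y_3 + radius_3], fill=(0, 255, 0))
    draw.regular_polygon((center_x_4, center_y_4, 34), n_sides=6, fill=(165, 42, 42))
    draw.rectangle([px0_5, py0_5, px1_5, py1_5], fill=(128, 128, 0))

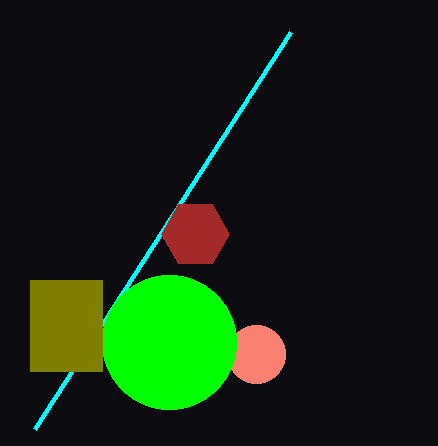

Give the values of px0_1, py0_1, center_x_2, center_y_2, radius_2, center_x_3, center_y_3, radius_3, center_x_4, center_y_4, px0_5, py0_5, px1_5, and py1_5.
px0_1 = 35
py0_1 = 429
center_x_2 = 256
center_y_2 = 354
radius_2 = 29
center_x_3 = 169
center_y_3 = 342
radius_3 = 67
center_x_4 = 195
center_y_4 = 234
px0_5 = 30
py0_5 = 280
px1_5 = 102
py1_5 = 371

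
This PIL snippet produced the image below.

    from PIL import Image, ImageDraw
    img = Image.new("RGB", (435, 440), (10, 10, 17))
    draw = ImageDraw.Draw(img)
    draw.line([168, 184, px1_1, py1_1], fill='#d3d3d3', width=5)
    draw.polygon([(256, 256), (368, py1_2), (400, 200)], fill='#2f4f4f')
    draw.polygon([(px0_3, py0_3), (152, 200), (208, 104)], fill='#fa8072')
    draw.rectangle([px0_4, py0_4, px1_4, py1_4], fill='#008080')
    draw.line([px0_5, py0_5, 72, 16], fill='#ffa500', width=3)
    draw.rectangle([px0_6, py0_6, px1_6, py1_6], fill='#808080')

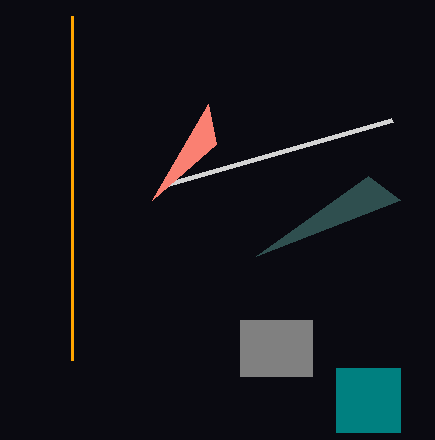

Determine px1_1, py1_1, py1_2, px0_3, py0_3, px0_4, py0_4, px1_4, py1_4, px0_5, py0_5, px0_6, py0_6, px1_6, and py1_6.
px1_1 = 392, py1_1 = 120, py1_2 = 176, px0_3 = 216, py0_3 = 144, px0_4 = 336, py0_4 = 368, px1_4 = 400, py1_4 = 432, px0_5 = 72, py0_5 = 360, px0_6 = 240, py0_6 = 320, px1_6 = 312, py1_6 = 376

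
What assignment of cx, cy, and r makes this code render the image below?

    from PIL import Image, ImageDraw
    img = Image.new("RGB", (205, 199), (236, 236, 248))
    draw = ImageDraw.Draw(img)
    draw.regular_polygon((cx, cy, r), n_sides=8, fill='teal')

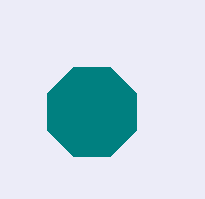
cx = 92, cy = 112, r = 48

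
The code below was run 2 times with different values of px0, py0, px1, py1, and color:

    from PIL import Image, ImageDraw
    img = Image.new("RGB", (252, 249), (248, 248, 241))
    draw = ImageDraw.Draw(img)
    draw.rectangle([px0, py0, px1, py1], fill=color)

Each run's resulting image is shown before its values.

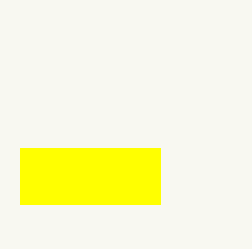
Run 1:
px0 = 20; py0 = 148; px1 = 160; py1 = 204; color = 'yellow'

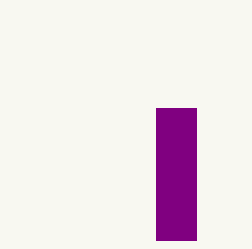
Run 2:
px0 = 156; py0 = 108; px1 = 196; py1 = 240; color = 'purple'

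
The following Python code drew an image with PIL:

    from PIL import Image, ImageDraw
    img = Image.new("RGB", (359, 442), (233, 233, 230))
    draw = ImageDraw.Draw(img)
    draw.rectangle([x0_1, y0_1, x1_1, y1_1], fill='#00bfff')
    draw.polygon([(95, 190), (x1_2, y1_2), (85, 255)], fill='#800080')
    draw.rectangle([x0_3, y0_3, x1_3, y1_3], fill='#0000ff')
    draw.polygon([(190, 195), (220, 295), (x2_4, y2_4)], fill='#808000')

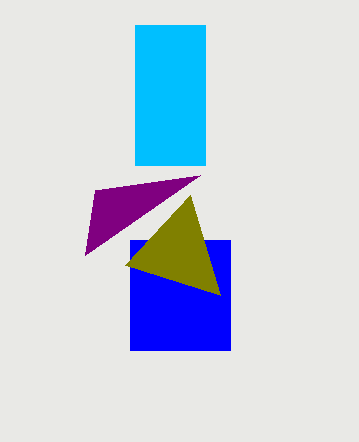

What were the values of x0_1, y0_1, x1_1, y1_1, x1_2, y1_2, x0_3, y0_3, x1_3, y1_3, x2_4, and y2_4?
x0_1 = 135; y0_1 = 25; x1_1 = 205; y1_1 = 165; x1_2 = 200; y1_2 = 175; x0_3 = 130; y0_3 = 240; x1_3 = 230; y1_3 = 350; x2_4 = 125; y2_4 = 265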